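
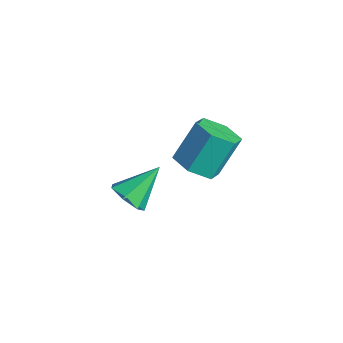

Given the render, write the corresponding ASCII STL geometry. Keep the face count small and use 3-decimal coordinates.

solid 
facet normal -0.003 -0.796 -0.605
outer loop
vertex 1.837 0.331 -0.283
vertex 1.446 0.775 -0.865
vertex 2.263 0.681 -0.746
endloop
endfacet
facet normal 0.744 -0.022 0.668
outer loop
vertex 1.837 0.331 -0.283
vertex 2.263 0.681 -0.746
vertex 1.454 2.185 0.205
endloop
endfacet
facet normal -0.003 -0.796 -0.605
outer loop
vertex 2.263 0.681 -0.746
vertex 1.446 0.775 -0.865
vertex 2.074 1.102 -1.299
endloop
endfacet
facet normal 0.890 0.453 0.041
outer loop
vertex 2.263 0.681 -0.746
vertex 2.074 1.102 -1.299
vertex 1.454 2.185 0.205
endloop
endfacet
facet normal -0.003 -0.796 -0.605
outer loop
vertex 2.074 1.102 -1.299
vertex 1.446 0.775 -0.865
vertex 1.413 1.277 -1.526
endloop
endfacet
facet normal 0.368 0.820 -0.439
outer loop
vertex 2.074 1.102 -1.299
vertex 1.413 1.277 -1.526
vertex 1.454 2.185 0.205
endloop
endfacet
facet normal -0.004 -0.796 -0.605
outer loop
vertex 1.413 1.277 -1.526
vertex 1.446 0.775 -0.865
vertex 0.777 1.074 -1.254
endloop
endfacet
facet normal -0.432 0.803 -0.411
outer loop
vertex 1.413 1.277 -1.526
vertex 0.777 1.074 -1.254
vertex 1.454 2.185 0.205
endloop
endfacet
facet normal -0.004 -0.796 -0.605
outer loop
vertex 0.777 1.074 -1.254
vertex 1.446 0.775 -0.865
vertex 0.645 0.646 -0.69
endloop
endfacet
facet normal -0.904 0.415 0.103
outer loop
vertex 0.777 1.074 -1.254
vertex 0.645 0.646 -0.69
vertex 1.454 2.185 0.205
endloop
endfacet
facet normal -0.004 -0.797 -0.604
outer loop
vertex 0.645 0.646 -0.69
vertex 1.446 0.775 -0.865
vertex 1.117 0.316 -0.258
endloop
endfacet
facet normal -0.694 -0.053 0.718
outer loop
vertex 0.645 0.646 -0.69
vertex 1.117 0.316 -0.258
vertex 1.454 2.185 0.205
endloop
endfacet
facet normal -0.004 -0.796 -0.605
outer loop
vertex 1.117 0.316 -0.258
vertex 1.446 0.775 -0.865
vertex 1.837 0.331 -0.283
endloop
endfacet
facet normal 0.039 -0.247 0.968
outer loop
vertex 1.117 0.316 -0.258
vertex 1.837 0.331 -0.283
vertex 1.454 2.185 0.205
endloop
endfacet
facet normal 0.055 -0.601 -0.798
outer loop
vertex 4.775 2.122 2.595
vertex 3.847 2.11 2.54
vertex 4.332 2.76 2.084
endloop
endfacet
facet normal 0.877 0.410 -0.249
outer loop
vertex 4.775 2.122 2.595
vertex 4.332 2.76 2.084
vertex 4.681 3.161 3.975
endloop
endfacet
facet normal 0.877 0.410 -0.249
outer loop
vertex 4.681 3.161 3.975
vertex 4.332 2.76 2.084
vertex 4.238 3.799 3.464
endloop
endfacet
facet normal -0.054 0.601 0.797
outer loop
vertex 4.681 3.161 3.975
vertex 4.238 3.799 3.464
vertex 3.753 3.15 3.92
endloop
endfacet
facet normal 0.054 -0.600 -0.798
outer loop
vertex 4.332 2.76 2.084
vertex 3.847 2.11 2.54
vertex 3.404 2.749 2.029
endloop
endfacet
facet normal 0.026 0.799 -0.600
outer loop
vertex 4.332 2.76 2.084
vertex 3.404 2.749 2.029
vertex 4.238 3.799 3.464
endloop
endfacet
facet normal 0.026 0.799 -0.600
outer loop
vertex 4.238 3.799 3.464
vertex 3.404 2.749 2.029
vertex 3.31 3.788 3.409
endloop
endfacet
facet normal -0.054 0.601 0.797
outer loop
vertex 4.238 3.799 3.464
vertex 3.31 3.788 3.409
vertex 3.753 3.15 3.92
endloop
endfacet
facet normal 0.054 -0.600 -0.798
outer loop
vertex 3.404 2.749 2.029
vertex 3.847 2.11 2.54
vertex 2.919 2.099 2.485
endloop
endfacet
facet normal -0.852 0.389 -0.351
outer loop
vertex 3.404 2.749 2.029
vertex 2.919 2.099 2.485
vertex 3.31 3.788 3.409
endloop
endfacet
facet normal -0.852 0.389 -0.351
outer loop
vertex 3.31 3.788 3.409
vertex 2.919 2.099 2.485
vertex 2.825 3.138 3.865
endloop
endfacet
facet normal -0.055 0.601 0.798
outer loop
vertex 3.31 3.788 3.409
vertex 2.825 3.138 3.865
vertex 3.753 3.15 3.92
endloop
endfacet
facet normal 0.054 -0.601 -0.797
outer loop
vertex 2.919 2.099 2.485
vertex 3.847 2.11 2.54
vertex 3.362 1.461 2.996
endloop
endfacet
facet normal -0.877 -0.410 0.249
outer loop
vertex 2.919 2.099 2.485
vertex 3.362 1.461 2.996
vertex 2.825 3.138 3.865
endloop
endfacet
facet normal -0.877 -0.410 0.249
outer loop
vertex 2.825 3.138 3.865
vertex 3.362 1.461 2.996
vertex 3.268 2.5 4.376
endloop
endfacet
facet normal -0.055 0.601 0.798
outer loop
vertex 2.825 3.138 3.865
vertex 3.268 2.5 4.376
vertex 3.753 3.15 3.92
endloop
endfacet
facet normal 0.054 -0.601 -0.797
outer loop
vertex 3.362 1.461 2.996
vertex 3.847 2.11 2.54
vertex 4.29 1.472 3.051
endloop
endfacet
facet normal -0.026 -0.799 0.600
outer loop
vertex 3.362 1.461 2.996
vertex 4.29 1.472 3.051
vertex 3.268 2.5 4.376
endloop
endfacet
facet normal -0.026 -0.799 0.600
outer loop
vertex 3.268 2.5 4.376
vertex 4.29 1.472 3.051
vertex 4.196 2.511 4.431
endloop
endfacet
facet normal -0.054 0.600 0.798
outer loop
vertex 3.268 2.5 4.376
vertex 4.196 2.511 4.431
vertex 3.753 3.15 3.92
endloop
endfacet
facet normal 0.055 -0.601 -0.798
outer loop
vertex 4.29 1.472 3.051
vertex 3.847 2.11 2.54
vertex 4.775 2.122 2.595
endloop
endfacet
facet normal 0.852 -0.389 0.351
outer loop
vertex 4.29 1.472 3.051
vertex 4.775 2.122 2.595
vertex 4.196 2.511 4.431
endloop
endfacet
facet normal 0.852 -0.389 0.351
outer loop
vertex 4.196 2.511 4.431
vertex 4.775 2.122 2.595
vertex 4.681 3.161 3.975
endloop
endfacet
facet normal -0.054 0.600 0.798
outer loop
vertex 4.196 2.511 4.431
vertex 4.681 3.161 3.975
vertex 3.753 3.15 3.92
endloop
endfacet

endsolid


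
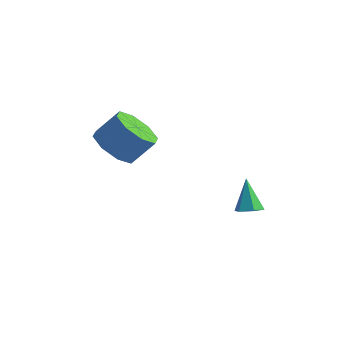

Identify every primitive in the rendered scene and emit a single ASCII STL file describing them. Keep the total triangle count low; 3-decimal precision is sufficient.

solid 
facet normal -0.463 -0.481 -0.744
outer loop
vertex -3.303 -2.297 2.104
vertex -3.805 -2.897 2.804
vertex -4.004 -1.979 2.335
endloop
endfacet
facet normal 0.156 0.782 -0.603
outer loop
vertex -3.303 -2.297 2.104
vertex -4.004 -1.979 2.335
vertex -2.673 -1.643 3.116
endloop
endfacet
facet normal 0.156 0.782 -0.603
outer loop
vertex -2.673 -1.643 3.116
vertex -4.004 -1.979 2.335
vertex -3.374 -1.325 3.347
endloop
endfacet
facet normal 0.463 0.481 0.744
outer loop
vertex -2.673 -1.643 3.116
vertex -3.374 -1.325 3.347
vertex -3.175 -2.243 3.816
endloop
endfacet
facet normal -0.464 -0.481 -0.744
outer loop
vertex -4.004 -1.979 2.335
vertex -3.805 -2.897 2.804
vertex -4.588 -2.199 2.841
endloop
endfacet
facet normal -0.507 0.833 -0.223
outer loop
vertex -4.004 -1.979 2.335
vertex -4.588 -2.199 2.841
vertex -3.374 -1.325 3.347
endloop
endfacet
facet normal -0.507 0.833 -0.223
outer loop
vertex -3.374 -1.325 3.347
vertex -4.588 -2.199 2.841
vertex -3.958 -1.545 3.853
endloop
endfacet
facet normal 0.464 0.481 0.744
outer loop
vertex -3.374 -1.325 3.347
vertex -3.958 -1.545 3.853
vertex -3.175 -2.243 3.816
endloop
endfacet
facet normal -0.464 -0.481 -0.744
outer loop
vertex -4.588 -2.199 2.841
vertex -3.805 -2.897 2.804
vertex -4.714 -2.827 3.325
endloop
endfacet
facet normal -0.872 0.396 0.287
outer loop
vertex -4.588 -2.199 2.841
vertex -4.714 -2.827 3.325
vertex -3.958 -1.545 3.853
endloop
endfacet
facet normal -0.872 0.396 0.287
outer loop
vertex -3.958 -1.545 3.853
vertex -4.714 -2.827 3.325
vertex -4.084 -2.174 4.337
endloop
endfacet
facet normal 0.463 0.480 0.745
outer loop
vertex -3.958 -1.545 3.853
vertex -4.084 -2.174 4.337
vertex -3.175 -2.243 3.816
endloop
endfacet
facet normal -0.464 -0.481 -0.744
outer loop
vertex -4.714 -2.827 3.325
vertex -3.805 -2.897 2.804
vertex -4.307 -3.497 3.504
endloop
endfacet
facet normal -0.727 -0.274 0.629
outer loop
vertex -4.714 -2.827 3.325
vertex -4.307 -3.497 3.504
vertex -4.084 -2.174 4.337
endloop
endfacet
facet normal -0.727 -0.274 0.630
outer loop
vertex -4.084 -2.174 4.337
vertex -4.307 -3.497 3.504
vertex -3.677 -2.843 4.516
endloop
endfacet
facet normal 0.463 0.481 0.744
outer loop
vertex -4.084 -2.174 4.337
vertex -3.677 -2.843 4.516
vertex -3.175 -2.243 3.816
endloop
endfacet
facet normal -0.463 -0.481 -0.744
outer loop
vertex -4.307 -3.497 3.504
vertex -3.805 -2.897 2.804
vertex -3.606 -3.815 3.273
endloop
endfacet
facet normal -0.156 -0.782 0.603
outer loop
vertex -4.307 -3.497 3.504
vertex -3.606 -3.815 3.273
vertex -3.677 -2.843 4.516
endloop
endfacet
facet normal -0.156 -0.782 0.603
outer loop
vertex -3.677 -2.843 4.516
vertex -3.606 -3.815 3.273
vertex -2.976 -3.161 4.285
endloop
endfacet
facet normal 0.463 0.481 0.744
outer loop
vertex -3.677 -2.843 4.516
vertex -2.976 -3.161 4.285
vertex -3.175 -2.243 3.816
endloop
endfacet
facet normal -0.464 -0.481 -0.744
outer loop
vertex -3.606 -3.815 3.273
vertex -3.805 -2.897 2.804
vertex -3.022 -3.595 2.767
endloop
endfacet
facet normal 0.507 -0.833 0.223
outer loop
vertex -3.606 -3.815 3.273
vertex -3.022 -3.595 2.767
vertex -2.976 -3.161 4.285
endloop
endfacet
facet normal 0.507 -0.833 0.223
outer loop
vertex -2.976 -3.161 4.285
vertex -3.022 -3.595 2.767
vertex -2.392 -2.941 3.779
endloop
endfacet
facet normal 0.464 0.481 0.744
outer loop
vertex -2.976 -3.161 4.285
vertex -2.392 -2.941 3.779
vertex -3.175 -2.243 3.816
endloop
endfacet
facet normal -0.463 -0.480 -0.745
outer loop
vertex -3.022 -3.595 2.767
vertex -3.805 -2.897 2.804
vertex -2.896 -2.966 2.283
endloop
endfacet
facet normal 0.872 -0.396 -0.287
outer loop
vertex -3.022 -3.595 2.767
vertex -2.896 -2.966 2.283
vertex -2.392 -2.941 3.779
endloop
endfacet
facet normal 0.872 -0.396 -0.287
outer loop
vertex -2.392 -2.941 3.779
vertex -2.896 -2.966 2.283
vertex -2.266 -2.313 3.295
endloop
endfacet
facet normal 0.464 0.481 0.744
outer loop
vertex -2.392 -2.941 3.779
vertex -2.266 -2.313 3.295
vertex -3.175 -2.243 3.816
endloop
endfacet
facet normal -0.463 -0.481 -0.744
outer loop
vertex -2.896 -2.966 2.283
vertex -3.805 -2.897 2.804
vertex -3.303 -2.297 2.104
endloop
endfacet
facet normal 0.727 0.274 -0.629
outer loop
vertex -2.896 -2.966 2.283
vertex -3.303 -2.297 2.104
vertex -2.266 -2.313 3.295
endloop
endfacet
facet normal 0.727 0.274 -0.630
outer loop
vertex -2.266 -2.313 3.295
vertex -3.303 -2.297 2.104
vertex -2.673 -1.643 3.116
endloop
endfacet
facet normal 0.464 0.481 0.744
outer loop
vertex -2.266 -2.313 3.295
vertex -2.673 -1.643 3.116
vertex -3.175 -2.243 3.816
endloop
endfacet
facet normal 0.353 -0.328 -0.876
outer loop
vertex 0.011 1.64 -1.495
vertex -0.516 1.377 -1.609
vertex -0.42 1.943 -1.782
endloop
endfacet
facet normal 0.455 0.861 0.225
outer loop
vertex 0.011 1.64 -1.495
vertex -0.42 1.943 -1.782
vertex -1.064 1.883 -0.251
endloop
endfacet
facet normal 0.353 -0.328 -0.876
outer loop
vertex -0.42 1.943 -1.782
vertex -0.516 1.377 -1.609
vertex -0.947 1.68 -1.896
endloop
endfacet
facet normal -0.418 0.898 -0.140
outer loop
vertex -0.42 1.943 -1.782
vertex -0.947 1.68 -1.896
vertex -1.064 1.883 -0.251
endloop
endfacet
facet normal 0.354 -0.326 -0.876
outer loop
vertex -0.947 1.68 -1.896
vertex -0.516 1.377 -1.609
vertex -1.043 1.114 -1.724
endloop
endfacet
facet normal -0.986 0.141 -0.088
outer loop
vertex -0.947 1.68 -1.896
vertex -1.043 1.114 -1.724
vertex -1.064 1.883 -0.251
endloop
endfacet
facet normal 0.354 -0.326 -0.877
outer loop
vertex -1.043 1.114 -1.724
vertex -0.516 1.377 -1.609
vertex -0.612 0.81 -1.437
endloop
endfacet
facet normal -0.681 -0.653 0.331
outer loop
vertex -1.043 1.114 -1.724
vertex -0.612 0.81 -1.437
vertex -1.064 1.883 -0.251
endloop
endfacet
facet normal 0.354 -0.326 -0.877
outer loop
vertex -0.612 0.81 -1.437
vertex -0.516 1.377 -1.609
vertex -0.085 1.073 -1.322
endloop
endfacet
facet normal 0.192 -0.690 0.698
outer loop
vertex -0.612 0.81 -1.437
vertex -0.085 1.073 -1.322
vertex -1.064 1.883 -0.251
endloop
endfacet
facet normal 0.353 -0.327 -0.877
outer loop
vertex -0.085 1.073 -1.322
vertex -0.516 1.377 -1.609
vertex 0.011 1.64 -1.495
endloop
endfacet
facet normal 0.761 0.068 0.645
outer loop
vertex -0.085 1.073 -1.322
vertex 0.011 1.64 -1.495
vertex -1.064 1.883 -0.251
endloop
endfacet

endsolid


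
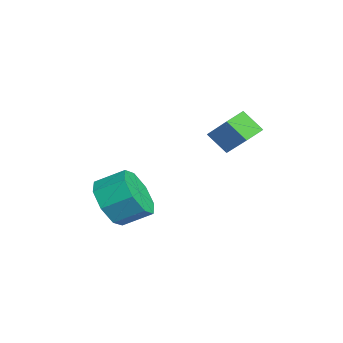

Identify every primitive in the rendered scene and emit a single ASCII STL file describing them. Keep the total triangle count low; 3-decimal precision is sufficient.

solid 
facet normal -0.153 -0.858 -0.490
outer loop
vertex -3.028 -0.962 -3.828
vertex -3.37 -1.397 -2.959
vertex -3.806 -0.877 -3.734
endloop
endfacet
facet normal -0.050 0.502 -0.864
outer loop
vertex -3.028 -0.962 -3.828
vertex -3.806 -0.877 -3.734
vertex -2.847 0.051 -3.25
endloop
endfacet
facet normal -0.049 0.501 -0.864
outer loop
vertex -2.847 0.051 -3.25
vertex -3.806 -0.877 -3.734
vertex -3.625 0.136 -3.157
endloop
endfacet
facet normal 0.152 0.859 0.489
outer loop
vertex -2.847 0.051 -3.25
vertex -3.625 0.136 -3.157
vertex -3.19 -0.383 -2.381
endloop
endfacet
facet normal -0.154 -0.858 -0.490
outer loop
vertex -3.806 -0.877 -3.734
vertex -3.37 -1.397 -2.959
vertex -4.329 -1.096 -3.186
endloop
endfacet
facet normal -0.733 0.431 -0.527
outer loop
vertex -3.806 -0.877 -3.734
vertex -4.329 -1.096 -3.186
vertex -3.625 0.136 -3.157
endloop
endfacet
facet normal -0.733 0.431 -0.527
outer loop
vertex -3.625 0.136 -3.157
vertex -4.329 -1.096 -3.186
vertex -4.148 -0.083 -2.609
endloop
endfacet
facet normal 0.153 0.859 0.489
outer loop
vertex -3.625 0.136 -3.157
vertex -4.148 -0.083 -2.609
vertex -3.19 -0.383 -2.381
endloop
endfacet
facet normal -0.154 -0.859 -0.489
outer loop
vertex -4.329 -1.096 -3.186
vertex -3.37 -1.397 -2.959
vertex -4.29 -1.491 -2.505
endloop
endfacet
facet normal -0.987 0.108 0.119
outer loop
vertex -4.329 -1.096 -3.186
vertex -4.29 -1.491 -2.505
vertex -4.148 -0.083 -2.609
endloop
endfacet
facet normal -0.987 0.108 0.118
outer loop
vertex -4.148 -0.083 -2.609
vertex -4.29 -1.491 -2.505
vertex -4.11 -0.478 -1.928
endloop
endfacet
facet normal 0.152 0.859 0.490
outer loop
vertex -4.148 -0.083 -2.609
vertex -4.11 -0.478 -1.928
vertex -3.19 -0.383 -2.381
endloop
endfacet
facet normal -0.154 -0.858 -0.489
outer loop
vertex -4.29 -1.491 -2.505
vertex -3.37 -1.397 -2.959
vertex -3.713 -1.831 -2.09
endloop
endfacet
facet normal -0.663 -0.278 0.695
outer loop
vertex -4.29 -1.491 -2.505
vertex -3.713 -1.831 -2.09
vertex -4.11 -0.478 -1.928
endloop
endfacet
facet normal -0.663 -0.278 0.695
outer loop
vertex -4.11 -0.478 -1.928
vertex -3.713 -1.831 -2.09
vertex -3.532 -0.818 -1.512
endloop
endfacet
facet normal 0.152 0.858 0.490
outer loop
vertex -4.11 -0.478 -1.928
vertex -3.532 -0.818 -1.512
vertex -3.19 -0.383 -2.381
endloop
endfacet
facet normal -0.152 -0.859 -0.489
outer loop
vertex -3.713 -1.831 -2.09
vertex -3.37 -1.397 -2.959
vertex -2.935 -1.916 -2.183
endloop
endfacet
facet normal 0.048 -0.502 0.864
outer loop
vertex -3.713 -1.831 -2.09
vertex -2.935 -1.916 -2.183
vertex -3.532 -0.818 -1.512
endloop
endfacet
facet normal 0.050 -0.501 0.864
outer loop
vertex -3.532 -0.818 -1.512
vertex -2.935 -1.916 -2.183
vertex -2.754 -0.903 -1.606
endloop
endfacet
facet normal 0.153 0.858 0.490
outer loop
vertex -3.532 -0.818 -1.512
vertex -2.754 -0.903 -1.606
vertex -3.19 -0.383 -2.381
endloop
endfacet
facet normal -0.153 -0.859 -0.489
outer loop
vertex -2.935 -1.916 -2.183
vertex -3.37 -1.397 -2.959
vertex -2.412 -1.697 -2.731
endloop
endfacet
facet normal 0.733 -0.431 0.527
outer loop
vertex -2.935 -1.916 -2.183
vertex -2.412 -1.697 -2.731
vertex -2.754 -0.903 -1.606
endloop
endfacet
facet normal 0.733 -0.431 0.527
outer loop
vertex -2.754 -0.903 -1.606
vertex -2.412 -1.697 -2.731
vertex -2.231 -0.684 -2.154
endloop
endfacet
facet normal 0.154 0.858 0.490
outer loop
vertex -2.754 -0.903 -1.606
vertex -2.231 -0.684 -2.154
vertex -3.19 -0.383 -2.381
endloop
endfacet
facet normal -0.152 -0.859 -0.490
outer loop
vertex -2.412 -1.697 -2.731
vertex -3.37 -1.397 -2.959
vertex -2.45 -1.302 -3.412
endloop
endfacet
facet normal 0.987 -0.109 -0.118
outer loop
vertex -2.412 -1.697 -2.731
vertex -2.45 -1.302 -3.412
vertex -2.231 -0.684 -2.154
endloop
endfacet
facet normal 0.987 -0.108 -0.119
outer loop
vertex -2.231 -0.684 -2.154
vertex -2.45 -1.302 -3.412
vertex -2.27 -0.289 -2.835
endloop
endfacet
facet normal 0.154 0.859 0.489
outer loop
vertex -2.231 -0.684 -2.154
vertex -2.27 -0.289 -2.835
vertex -3.19 -0.383 -2.381
endloop
endfacet
facet normal -0.152 -0.858 -0.490
outer loop
vertex -2.45 -1.302 -3.412
vertex -3.37 -1.397 -2.959
vertex -3.028 -0.962 -3.828
endloop
endfacet
facet normal 0.663 0.278 -0.695
outer loop
vertex -2.45 -1.302 -3.412
vertex -3.028 -0.962 -3.828
vertex -2.27 -0.289 -2.835
endloop
endfacet
facet normal 0.663 0.278 -0.695
outer loop
vertex -2.27 -0.289 -2.835
vertex -3.028 -0.962 -3.828
vertex -2.847 0.051 -3.25
endloop
endfacet
facet normal 0.154 0.858 0.489
outer loop
vertex -2.27 -0.289 -2.835
vertex -2.847 0.051 -3.25
vertex -3.19 -0.383 -2.381
endloop
endfacet
facet normal -0.374 -0.598 0.709
outer loop
vertex -2.259 2.348 1.065
vertex -2.76 2.95 1.309
vertex -3.333 1.852 0.08
endloop
endfacet
facet normal 0.611 -0.734 -0.297
outer loop
vertex -2.96 2.45 -0.629
vertex -2.259 2.348 1.065
vertex -3.333 1.852 0.08
endloop
endfacet
facet normal -0.373 -0.599 0.709
outer loop
vertex -3.333 1.852 0.08
vertex -2.76 2.95 1.309
vertex -3.835 2.453 0.324
endloop
endfacet
facet normal -0.698 -0.323 -0.640
outer loop
vertex -3.835 2.453 0.324
vertex -2.96 2.45 -0.629
vertex -3.333 1.852 0.08
endloop
endfacet
facet normal 0.698 0.322 0.639
outer loop
vertex -2.259 2.348 1.065
vertex -2.387 3.548 0.6
vertex -2.76 2.95 1.309
endloop
endfacet
facet normal 0.611 -0.733 -0.297
outer loop
vertex -1.885 2.947 0.356
vertex -2.259 2.348 1.065
vertex -2.96 2.45 -0.629
endloop
endfacet
facet normal 0.697 0.322 0.640
outer loop
vertex -1.885 2.947 0.356
vertex -2.387 3.548 0.6
vertex -2.259 2.348 1.065
endloop
endfacet
facet normal -0.611 0.734 0.297
outer loop
vertex -2.76 2.95 1.309
vertex -2.387 3.548 0.6
vertex -3.835 2.453 0.324
endloop
endfacet
facet normal -0.698 -0.322 -0.640
outer loop
vertex -3.461 3.052 -0.385
vertex -2.96 2.45 -0.629
vertex -3.835 2.453 0.324
endloop
endfacet
facet normal -0.611 0.733 0.297
outer loop
vertex -3.835 2.453 0.324
vertex -2.387 3.548 0.6
vertex -3.461 3.052 -0.385
endloop
endfacet
facet normal 0.373 0.598 -0.709
outer loop
vertex -3.461 3.052 -0.385
vertex -1.885 2.947 0.356
vertex -2.96 2.45 -0.629
endloop
endfacet
facet normal 0.373 0.599 -0.708
outer loop
vertex -2.387 3.548 0.6
vertex -1.885 2.947 0.356
vertex -3.461 3.052 -0.385
endloop
endfacet

endsolid


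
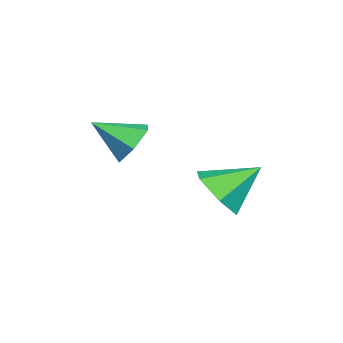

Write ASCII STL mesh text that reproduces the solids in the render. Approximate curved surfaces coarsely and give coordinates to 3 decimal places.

solid 
facet normal -0.087 0.825 -0.558
outer loop
vertex -0.183 -1.507 -2.01
vertex -0.991 -1.664 -2.116
vertex -0.739 -1.203 -1.473
endloop
endfacet
facet normal 0.697 0.010 0.717
outer loop
vertex -0.183 -1.507 -2.01
vertex -0.739 -1.203 -1.473
vertex -0.869 -2.836 -1.324
endloop
endfacet
facet normal -0.087 0.825 -0.558
outer loop
vertex -0.739 -1.203 -1.473
vertex -0.991 -1.664 -2.116
vertex -1.547 -1.36 -1.579
endloop
endfacet
facet normal -0.149 0.102 0.984
outer loop
vertex -0.739 -1.203 -1.473
vertex -1.547 -1.36 -1.579
vertex -0.869 -2.836 -1.324
endloop
endfacet
facet normal -0.086 0.826 -0.557
outer loop
vertex -1.547 -1.36 -1.579
vertex -0.991 -1.664 -2.116
vertex -1.8 -1.82 -2.222
endloop
endfacet
facet normal -0.807 -0.281 0.519
outer loop
vertex -1.547 -1.36 -1.579
vertex -1.8 -1.82 -2.222
vertex -0.869 -2.836 -1.324
endloop
endfacet
facet normal -0.086 0.826 -0.558
outer loop
vertex -1.8 -1.82 -2.222
vertex -0.991 -1.664 -2.116
vertex -1.244 -2.124 -2.758
endloop
endfacet
facet normal -0.619 -0.756 -0.213
outer loop
vertex -1.8 -1.82 -2.222
vertex -1.244 -2.124 -2.758
vertex -0.869 -2.836 -1.324
endloop
endfacet
facet normal -0.086 0.826 -0.558
outer loop
vertex -1.244 -2.124 -2.758
vertex -0.991 -1.664 -2.116
vertex -0.436 -1.968 -2.652
endloop
endfacet
facet normal 0.227 -0.847 -0.480
outer loop
vertex -1.244 -2.124 -2.758
vertex -0.436 -1.968 -2.652
vertex -0.869 -2.836 -1.324
endloop
endfacet
facet normal -0.087 0.825 -0.558
outer loop
vertex -0.436 -1.968 -2.652
vertex -0.991 -1.664 -2.116
vertex -0.183 -1.507 -2.01
endloop
endfacet
facet normal 0.885 -0.465 -0.015
outer loop
vertex -0.436 -1.968 -2.652
vertex -0.183 -1.507 -2.01
vertex -0.869 -2.836 -1.324
endloop
endfacet
facet normal 0.239 -0.766 -0.596
outer loop
vertex -0.722 1.294 -4.601
vertex -1.171 0.669 -3.978
vertex -1.683 1.084 -4.717
endloop
endfacet
facet normal -0.147 0.900 -0.411
outer loop
vertex -0.722 1.294 -4.601
vertex -1.683 1.084 -4.717
vertex -1.549 1.871 -3.042
endloop
endfacet
facet normal 0.241 -0.766 -0.597
outer loop
vertex -1.683 1.084 -4.717
vertex -1.171 0.669 -3.978
vertex -2.132 0.458 -4.095
endloop
endfacet
facet normal -0.869 0.472 -0.152
outer loop
vertex -1.683 1.084 -4.717
vertex -2.132 0.458 -4.095
vertex -1.549 1.871 -3.042
endloop
endfacet
facet normal 0.241 -0.766 -0.596
outer loop
vertex -2.132 0.458 -4.095
vertex -1.171 0.669 -3.978
vertex -1.621 0.043 -3.356
endloop
endfacet
facet normal -0.837 -0.061 0.544
outer loop
vertex -2.132 0.458 -4.095
vertex -1.621 0.043 -3.356
vertex -1.549 1.871 -3.042
endloop
endfacet
facet normal 0.241 -0.766 -0.596
outer loop
vertex -1.621 0.043 -3.356
vertex -1.171 0.669 -3.978
vertex -0.66 0.254 -3.239
endloop
endfacet
facet normal -0.083 -0.166 0.983
outer loop
vertex -1.621 0.043 -3.356
vertex -0.66 0.254 -3.239
vertex -1.549 1.871 -3.042
endloop
endfacet
facet normal 0.240 -0.766 -0.596
outer loop
vertex -0.66 0.254 -3.239
vertex -1.171 0.669 -3.978
vertex -0.211 0.879 -3.861
endloop
endfacet
facet normal 0.638 0.262 0.724
outer loop
vertex -0.66 0.254 -3.239
vertex -0.211 0.879 -3.861
vertex -1.549 1.871 -3.042
endloop
endfacet
facet normal 0.240 -0.766 -0.596
outer loop
vertex -0.211 0.879 -3.861
vertex -1.171 0.669 -3.978
vertex -0.722 1.294 -4.601
endloop
endfacet
facet normal 0.606 0.795 0.027
outer loop
vertex -0.211 0.879 -3.861
vertex -0.722 1.294 -4.601
vertex -1.549 1.871 -3.042
endloop
endfacet

endsolid


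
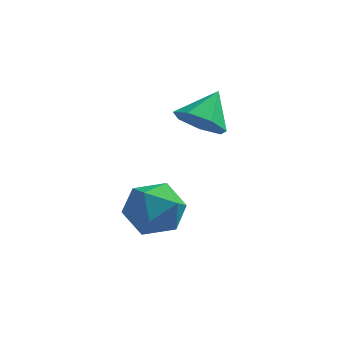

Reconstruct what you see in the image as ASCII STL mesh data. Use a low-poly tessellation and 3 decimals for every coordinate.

solid 
facet normal -0.643 0.762 -0.083
outer loop
vertex 1.03 -2.357 -2.937
vertex 0.408 -2.924 -3.323
vertex 0.424 -2.81 -2.404
endloop
endfacet
facet normal -0.212 0.850 0.481
outer loop
vertex 1.03 -2.357 -2.937
vertex 0.424 -2.81 -2.404
vertex 1.308 -2.738 -2.141
endloop
endfacet
facet normal 0.461 0.852 0.247
outer loop
vertex 1.03 -2.357 -2.937
vertex 1.308 -2.738 -2.141
vertex 1.839 -2.806 -2.896
endloop
endfacet
facet normal 0.448 0.765 -0.462
outer loop
vertex 1.03 -2.357 -2.937
vertex 1.839 -2.806 -2.896
vertex 1.282 -2.921 -3.626
endloop
endfacet
facet normal -0.233 0.709 -0.666
outer loop
vertex 1.03 -2.357 -2.937
vertex 1.282 -2.921 -3.626
vertex 0.408 -2.924 -3.323
endloop
endfacet
facet normal -0.295 0.287 0.911
outer loop
vertex 1.308 -2.738 -2.141
vertex 0.424 -2.81 -2.404
vertex 0.858 -3.539 -2.034
endloop
endfacet
facet normal -0.990 0.145 -0.001
outer loop
vertex 0.424 -2.81 -2.404
vertex 0.408 -2.924 -3.323
vertex 0.301 -3.654 -2.764
endloop
endfacet
facet normal -0.327 0.058 -0.943
outer loop
vertex 0.408 -2.924 -3.323
vertex 1.282 -2.921 -3.626
vertex 0.832 -3.722 -3.519
endloop
endfacet
facet normal 0.775 0.149 -0.615
outer loop
vertex 1.282 -2.921 -3.626
vertex 1.839 -2.806 -2.896
vertex 1.716 -3.65 -3.256
endloop
endfacet
facet normal 0.795 0.291 0.533
outer loop
vertex 1.839 -2.806 -2.896
vertex 1.308 -2.738 -2.141
vertex 1.732 -3.536 -2.337
endloop
endfacet
facet normal -0.448 -0.765 0.462
outer loop
vertex 1.11 -4.103 -2.723
vertex 0.858 -3.539 -2.034
vertex 0.301 -3.654 -2.764
endloop
endfacet
facet normal -0.461 -0.852 -0.247
outer loop
vertex 1.11 -4.103 -2.723
vertex 0.301 -3.654 -2.764
vertex 0.832 -3.722 -3.519
endloop
endfacet
facet normal 0.212 -0.850 -0.481
outer loop
vertex 1.11 -4.103 -2.723
vertex 0.832 -3.722 -3.519
vertex 1.716 -3.65 -3.256
endloop
endfacet
facet normal 0.643 -0.762 0.083
outer loop
vertex 1.11 -4.103 -2.723
vertex 1.716 -3.65 -3.256
vertex 1.732 -3.536 -2.337
endloop
endfacet
facet normal 0.233 -0.709 0.666
outer loop
vertex 1.11 -4.103 -2.723
vertex 1.732 -3.536 -2.337
vertex 0.858 -3.539 -2.034
endloop
endfacet
facet normal -0.775 -0.149 0.615
outer loop
vertex 0.301 -3.654 -2.764
vertex 0.858 -3.539 -2.034
vertex 0.424 -2.81 -2.404
endloop
endfacet
facet normal -0.795 -0.291 -0.533
outer loop
vertex 0.832 -3.722 -3.519
vertex 0.301 -3.654 -2.764
vertex 0.408 -2.924 -3.323
endloop
endfacet
facet normal 0.295 -0.287 -0.911
outer loop
vertex 1.716 -3.65 -3.256
vertex 0.832 -3.722 -3.519
vertex 1.282 -2.921 -3.626
endloop
endfacet
facet normal 0.990 -0.145 0.001
outer loop
vertex 1.732 -3.536 -2.337
vertex 1.716 -3.65 -3.256
vertex 1.839 -2.806 -2.896
endloop
endfacet
facet normal 0.327 -0.058 0.943
outer loop
vertex 0.858 -3.539 -2.034
vertex 1.732 -3.536 -2.337
vertex 1.308 -2.738 -2.141
endloop
endfacet
facet normal -0.302 -0.716 -0.629
outer loop
vertex 2.814 -2.506 -0.15
vertex 2.084 -2.279 -0.058
vertex 2.599 -2.039 -0.578
endloop
endfacet
facet normal 0.926 0.373 -0.058
outer loop
vertex 2.814 -2.506 -0.15
vertex 2.599 -2.039 -0.578
vertex 2.436 -1.441 0.678
endloop
endfacet
facet normal -0.302 -0.716 -0.629
outer loop
vertex 2.599 -2.039 -0.578
vertex 2.084 -2.279 -0.058
vertex 1.997 -1.754 -0.614
endloop
endfacet
facet normal 0.418 0.840 -0.346
outer loop
vertex 2.599 -2.039 -0.578
vertex 1.997 -1.754 -0.614
vertex 2.436 -1.441 0.678
endloop
endfacet
facet normal -0.302 -0.716 -0.629
outer loop
vertex 1.997 -1.754 -0.614
vertex 2.084 -2.279 -0.058
vertex 1.459 -1.863 -0.232
endloop
endfacet
facet normal -0.286 0.949 -0.133
outer loop
vertex 1.997 -1.754 -0.614
vertex 1.459 -1.863 -0.232
vertex 2.436 -1.441 0.678
endloop
endfacet
facet normal -0.301 -0.716 -0.630
outer loop
vertex 1.459 -1.863 -0.232
vertex 2.084 -2.279 -0.058
vertex 1.392 -2.286 0.281
endloop
endfacet
facet normal -0.662 0.619 0.424
outer loop
vertex 1.459 -1.863 -0.232
vertex 1.392 -2.286 0.281
vertex 2.436 -1.441 0.678
endloop
endfacet
facet normal -0.302 -0.715 -0.630
outer loop
vertex 1.392 -2.286 0.281
vertex 2.084 -2.279 -0.058
vertex 1.846 -2.704 0.538
endloop
endfacet
facet normal -0.421 0.097 0.902
outer loop
vertex 1.392 -2.286 0.281
vertex 1.846 -2.704 0.538
vertex 2.436 -1.441 0.678
endloop
endfacet
facet normal -0.300 -0.716 -0.630
outer loop
vertex 1.846 -2.704 0.538
vertex 2.084 -2.279 -0.058
vertex 2.479 -2.801 0.347
endloop
endfacet
facet normal 0.250 -0.221 0.942
outer loop
vertex 1.846 -2.704 0.538
vertex 2.479 -2.801 0.347
vertex 2.436 -1.441 0.678
endloop
endfacet
facet normal -0.302 -0.716 -0.629
outer loop
vertex 2.479 -2.801 0.347
vertex 2.084 -2.279 -0.058
vertex 2.814 -2.506 -0.15
endloop
endfacet
facet normal 0.851 -0.099 0.515
outer loop
vertex 2.479 -2.801 0.347
vertex 2.814 -2.506 -0.15
vertex 2.436 -1.441 0.678
endloop
endfacet

endsolid


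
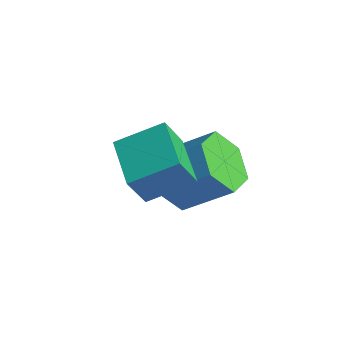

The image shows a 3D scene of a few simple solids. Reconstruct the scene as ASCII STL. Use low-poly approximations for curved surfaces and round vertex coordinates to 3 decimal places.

solid 
facet normal -0.894 0.409 0.184
outer loop
vertex 2.445 -2.949 2.016
vertex 2.933 -2.089 2.475
vertex 2.47 -2.536 1.217
endloop
endfacet
facet normal -0.447 -0.789 -0.422
outer loop
vertex 3.507 -3.011 1.005
vertex 2.445 -2.949 2.016
vertex 2.47 -2.536 1.217
endloop
endfacet
facet normal -0.894 0.409 0.184
outer loop
vertex 2.47 -2.536 1.217
vertex 2.933 -2.089 2.475
vertex 2.958 -1.676 1.676
endloop
endfacet
facet normal 0.028 0.458 -0.888
outer loop
vertex 2.958 -1.676 1.676
vertex 3.507 -3.011 1.005
vertex 2.47 -2.536 1.217
endloop
endfacet
facet normal -0.028 -0.458 0.888
outer loop
vertex 2.445 -2.949 2.016
vertex 3.97 -2.564 2.263
vertex 2.933 -2.089 2.475
endloop
endfacet
facet normal -0.447 -0.789 -0.422
outer loop
vertex 3.482 -3.424 1.804
vertex 2.445 -2.949 2.016
vertex 3.507 -3.011 1.005
endloop
endfacet
facet normal -0.028 -0.458 0.888
outer loop
vertex 3.482 -3.424 1.804
vertex 3.97 -2.564 2.263
vertex 2.445 -2.949 2.016
endloop
endfacet
facet normal 0.447 0.789 0.422
outer loop
vertex 2.933 -2.089 2.475
vertex 3.97 -2.564 2.263
vertex 2.958 -1.676 1.676
endloop
endfacet
facet normal 0.028 0.458 -0.888
outer loop
vertex 3.995 -2.151 1.464
vertex 3.507 -3.011 1.005
vertex 2.958 -1.676 1.676
endloop
endfacet
facet normal 0.447 0.789 0.422
outer loop
vertex 2.958 -1.676 1.676
vertex 3.97 -2.564 2.263
vertex 3.995 -2.151 1.464
endloop
endfacet
facet normal 0.894 -0.409 -0.184
outer loop
vertex 3.995 -2.151 1.464
vertex 3.482 -3.424 1.804
vertex 3.507 -3.011 1.005
endloop
endfacet
facet normal 0.894 -0.409 -0.184
outer loop
vertex 3.97 -2.564 2.263
vertex 3.482 -3.424 1.804
vertex 3.995 -2.151 1.464
endloop
endfacet
facet normal -0.610 -0.502 -0.613
outer loop
vertex 2.703 -1.091 -0.663
vertex 2.433 -1.477 -0.078
vertex 2.109 -0.832 -0.284
endloop
endfacet
facet normal -0.042 0.793 -0.608
outer loop
vertex 2.703 -1.091 -0.663
vertex 2.109 -0.832 -0.284
vertex 3.496 -0.438 0.134
endloop
endfacet
facet normal -0.042 0.793 -0.608
outer loop
vertex 3.496 -0.438 0.134
vertex 2.109 -0.832 -0.284
vertex 2.902 -0.179 0.513
endloop
endfacet
facet normal 0.610 0.503 0.612
outer loop
vertex 3.496 -0.438 0.134
vertex 2.902 -0.179 0.513
vertex 3.227 -0.823 0.718
endloop
endfacet
facet normal -0.610 -0.502 -0.613
outer loop
vertex 2.109 -0.832 -0.284
vertex 2.433 -1.477 -0.078
vertex 1.84 -1.218 0.3
endloop
endfacet
facet normal -0.707 0.695 0.134
outer loop
vertex 2.109 -0.832 -0.284
vertex 1.84 -1.218 0.3
vertex 2.902 -0.179 0.513
endloop
endfacet
facet normal -0.707 0.695 0.134
outer loop
vertex 2.902 -0.179 0.513
vertex 1.84 -1.218 0.3
vertex 2.633 -0.565 1.097
endloop
endfacet
facet normal 0.609 0.503 0.613
outer loop
vertex 2.902 -0.179 0.513
vertex 2.633 -0.565 1.097
vertex 3.227 -0.823 0.718
endloop
endfacet
facet normal -0.610 -0.503 -0.612
outer loop
vertex 1.84 -1.218 0.3
vertex 2.433 -1.477 -0.078
vertex 2.164 -1.862 0.506
endloop
endfacet
facet normal -0.665 -0.097 0.741
outer loop
vertex 1.84 -1.218 0.3
vertex 2.164 -1.862 0.506
vertex 2.633 -0.565 1.097
endloop
endfacet
facet normal -0.665 -0.097 0.741
outer loop
vertex 2.633 -0.565 1.097
vertex 2.164 -1.862 0.506
vertex 2.957 -1.209 1.303
endloop
endfacet
facet normal 0.609 0.503 0.613
outer loop
vertex 2.633 -0.565 1.097
vertex 2.957 -1.209 1.303
vertex 3.227 -0.823 0.718
endloop
endfacet
facet normal -0.610 -0.503 -0.612
outer loop
vertex 2.164 -1.862 0.506
vertex 2.433 -1.477 -0.078
vertex 2.758 -2.121 0.127
endloop
endfacet
facet normal 0.042 -0.793 0.608
outer loop
vertex 2.164 -1.862 0.506
vertex 2.758 -2.121 0.127
vertex 2.957 -1.209 1.303
endloop
endfacet
facet normal 0.042 -0.793 0.608
outer loop
vertex 2.957 -1.209 1.303
vertex 2.758 -2.121 0.127
vertex 3.551 -1.468 0.924
endloop
endfacet
facet normal 0.610 0.502 0.613
outer loop
vertex 2.957 -1.209 1.303
vertex 3.551 -1.468 0.924
vertex 3.227 -0.823 0.718
endloop
endfacet
facet normal -0.609 -0.503 -0.613
outer loop
vertex 2.758 -2.121 0.127
vertex 2.433 -1.477 -0.078
vertex 3.027 -1.735 -0.457
endloop
endfacet
facet normal 0.707 -0.695 -0.134
outer loop
vertex 2.758 -2.121 0.127
vertex 3.027 -1.735 -0.457
vertex 3.551 -1.468 0.924
endloop
endfacet
facet normal 0.707 -0.695 -0.134
outer loop
vertex 3.551 -1.468 0.924
vertex 3.027 -1.735 -0.457
vertex 3.82 -1.082 0.34
endloop
endfacet
facet normal 0.610 0.502 0.613
outer loop
vertex 3.551 -1.468 0.924
vertex 3.82 -1.082 0.34
vertex 3.227 -0.823 0.718
endloop
endfacet
facet normal -0.609 -0.503 -0.613
outer loop
vertex 3.027 -1.735 -0.457
vertex 2.433 -1.477 -0.078
vertex 2.703 -1.091 -0.663
endloop
endfacet
facet normal 0.665 0.097 -0.741
outer loop
vertex 3.027 -1.735 -0.457
vertex 2.703 -1.091 -0.663
vertex 3.82 -1.082 0.34
endloop
endfacet
facet normal 0.665 0.097 -0.741
outer loop
vertex 3.82 -1.082 0.34
vertex 2.703 -1.091 -0.663
vertex 3.496 -0.438 0.134
endloop
endfacet
facet normal 0.610 0.503 0.612
outer loop
vertex 3.82 -1.082 0.34
vertex 3.496 -0.438 0.134
vertex 3.227 -0.823 0.718
endloop
endfacet

endsolid


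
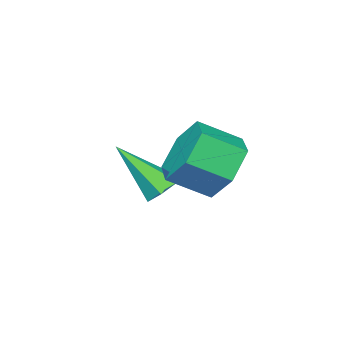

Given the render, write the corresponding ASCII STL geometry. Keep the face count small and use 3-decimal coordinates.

solid 
facet normal -0.290 0.634 -0.717
outer loop
vertex -2.683 -2.165 -2.927
vertex -3.2 -2.526 -3.037
vertex -3.226 -2.053 -2.608
endloop
endfacet
facet normal 0.503 0.557 0.661
outer loop
vertex -2.683 -2.165 -2.927
vertex -3.226 -2.053 -2.608
vertex -2.62 -3.794 -1.603
endloop
endfacet
facet normal -0.290 0.634 -0.717
outer loop
vertex -3.226 -2.053 -2.608
vertex -3.2 -2.526 -3.037
vertex -3.743 -2.414 -2.718
endloop
endfacet
facet normal -0.417 0.341 0.842
outer loop
vertex -3.226 -2.053 -2.608
vertex -3.743 -2.414 -2.718
vertex -2.62 -3.794 -1.603
endloop
endfacet
facet normal -0.290 0.634 -0.717
outer loop
vertex -3.743 -2.414 -2.718
vertex -3.2 -2.526 -3.037
vertex -3.717 -2.888 -3.148
endloop
endfacet
facet normal -0.844 -0.385 0.373
outer loop
vertex -3.743 -2.414 -2.718
vertex -3.717 -2.888 -3.148
vertex -2.62 -3.794 -1.603
endloop
endfacet
facet normal -0.290 0.634 -0.717
outer loop
vertex -3.717 -2.888 -3.148
vertex -3.2 -2.526 -3.037
vertex -3.173 -3.0 -3.467
endloop
endfacet
facet normal -0.348 -0.895 -0.278
outer loop
vertex -3.717 -2.888 -3.148
vertex -3.173 -3.0 -3.467
vertex -2.62 -3.794 -1.603
endloop
endfacet
facet normal -0.289 0.634 -0.717
outer loop
vertex -3.173 -3.0 -3.467
vertex -3.2 -2.526 -3.037
vertex -2.657 -2.639 -3.356
endloop
endfacet
facet normal 0.573 -0.678 -0.459
outer loop
vertex -3.173 -3.0 -3.467
vertex -2.657 -2.639 -3.356
vertex -2.62 -3.794 -1.603
endloop
endfacet
facet normal -0.290 0.633 -0.717
outer loop
vertex -2.657 -2.639 -3.356
vertex -3.2 -2.526 -3.037
vertex -2.683 -2.165 -2.927
endloop
endfacet
facet normal 0.999 0.046 0.009
outer loop
vertex -2.657 -2.639 -3.356
vertex -2.683 -2.165 -2.927
vertex -2.62 -3.794 -1.603
endloop
endfacet
facet normal -0.648 0.575 -0.500
outer loop
vertex -2.382 0.606 -1.492
vertex -3.094 -0.206 -1.503
vertex -3.095 0.502 -0.687
endloop
endfacet
facet normal 0.380 0.813 0.442
outer loop
vertex -2.382 0.606 -1.492
vertex -3.095 0.502 -0.687
vertex -1.494 -0.182 -0.807
endloop
endfacet
facet normal 0.380 0.813 0.441
outer loop
vertex -1.494 -0.182 -0.807
vertex -3.095 0.502 -0.687
vertex -2.207 -0.285 -0.002
endloop
endfacet
facet normal 0.648 -0.574 0.500
outer loop
vertex -1.494 -0.182 -0.807
vertex -2.207 -0.285 -0.002
vertex -2.206 -0.994 -0.817
endloop
endfacet
facet normal -0.648 0.575 -0.500
outer loop
vertex -3.095 0.502 -0.687
vertex -3.094 -0.206 -1.503
vertex -3.807 -0.31 -0.698
endloop
endfacet
facet normal -0.382 0.323 0.866
outer loop
vertex -3.095 0.502 -0.687
vertex -3.807 -0.31 -0.698
vertex -2.207 -0.285 -0.002
endloop
endfacet
facet normal -0.382 0.323 0.866
outer loop
vertex -2.207 -0.285 -0.002
vertex -3.807 -0.31 -0.698
vertex -2.919 -1.097 -0.013
endloop
endfacet
facet normal 0.648 -0.575 0.501
outer loop
vertex -2.207 -0.285 -0.002
vertex -2.919 -1.097 -0.013
vertex -2.206 -0.994 -0.817
endloop
endfacet
facet normal -0.648 0.574 -0.500
outer loop
vertex -3.807 -0.31 -0.698
vertex -3.094 -0.206 -1.503
vertex -3.806 -1.018 -1.513
endloop
endfacet
facet normal -0.762 -0.490 0.425
outer loop
vertex -3.807 -0.31 -0.698
vertex -3.806 -1.018 -1.513
vertex -2.919 -1.097 -0.013
endloop
endfacet
facet normal -0.762 -0.489 0.425
outer loop
vertex -2.919 -1.097 -0.013
vertex -3.806 -1.018 -1.513
vertex -2.918 -1.806 -0.828
endloop
endfacet
facet normal 0.648 -0.575 0.501
outer loop
vertex -2.919 -1.097 -0.013
vertex -2.918 -1.806 -0.828
vertex -2.206 -0.994 -0.817
endloop
endfacet
facet normal -0.648 0.574 -0.500
outer loop
vertex -3.806 -1.018 -1.513
vertex -3.094 -0.206 -1.503
vertex -3.093 -0.915 -2.318
endloop
endfacet
facet normal -0.381 -0.813 -0.441
outer loop
vertex -3.806 -1.018 -1.513
vertex -3.093 -0.915 -2.318
vertex -2.918 -1.806 -0.828
endloop
endfacet
facet normal -0.380 -0.813 -0.441
outer loop
vertex -2.918 -1.806 -0.828
vertex -3.093 -0.915 -2.318
vertex -2.205 -1.702 -1.633
endloop
endfacet
facet normal 0.648 -0.575 0.500
outer loop
vertex -2.918 -1.806 -0.828
vertex -2.205 -1.702 -1.633
vertex -2.206 -0.994 -0.817
endloop
endfacet
facet normal -0.648 0.575 -0.501
outer loop
vertex -3.093 -0.915 -2.318
vertex -3.094 -0.206 -1.503
vertex -2.381 -0.103 -2.307
endloop
endfacet
facet normal 0.382 -0.323 -0.866
outer loop
vertex -3.093 -0.915 -2.318
vertex -2.381 -0.103 -2.307
vertex -2.205 -1.702 -1.633
endloop
endfacet
facet normal 0.382 -0.323 -0.866
outer loop
vertex -2.205 -1.702 -1.633
vertex -2.381 -0.103 -2.307
vertex -1.493 -0.89 -1.622
endloop
endfacet
facet normal 0.648 -0.575 0.500
outer loop
vertex -2.205 -1.702 -1.633
vertex -1.493 -0.89 -1.622
vertex -2.206 -0.994 -0.817
endloop
endfacet
facet normal -0.648 0.575 -0.501
outer loop
vertex -2.381 -0.103 -2.307
vertex -3.094 -0.206 -1.503
vertex -2.382 0.606 -1.492
endloop
endfacet
facet normal 0.762 0.489 -0.425
outer loop
vertex -2.381 -0.103 -2.307
vertex -2.382 0.606 -1.492
vertex -1.493 -0.89 -1.622
endloop
endfacet
facet normal 0.762 0.490 -0.424
outer loop
vertex -1.493 -0.89 -1.622
vertex -2.382 0.606 -1.492
vertex -1.494 -0.182 -0.807
endloop
endfacet
facet normal 0.648 -0.574 0.500
outer loop
vertex -1.493 -0.89 -1.622
vertex -1.494 -0.182 -0.807
vertex -2.206 -0.994 -0.817
endloop
endfacet

endsolid


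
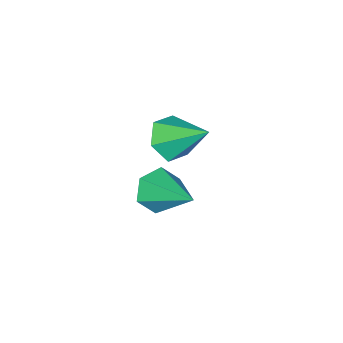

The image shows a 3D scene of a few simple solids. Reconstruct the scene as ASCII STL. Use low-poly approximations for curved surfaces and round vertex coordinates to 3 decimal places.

solid 
facet normal -0.194 -0.858 -0.475
outer loop
vertex -0.487 -0.935 -4.25
vertex -0.972 -1.221 -3.535
vertex -1.378 -0.758 -4.205
endloop
endfacet
facet normal 0.113 0.739 -0.664
outer loop
vertex -0.487 -0.935 -4.25
vertex -1.378 -0.758 -4.205
vertex -0.548 0.641 -2.505
endloop
endfacet
facet normal -0.195 -0.858 -0.475
outer loop
vertex -1.378 -0.758 -4.205
vertex -0.972 -1.221 -3.535
vertex -1.863 -1.043 -3.49
endloop
endfacet
facet normal -0.707 0.675 -0.210
outer loop
vertex -1.378 -0.758 -4.205
vertex -1.863 -1.043 -3.49
vertex -0.548 0.641 -2.505
endloop
endfacet
facet normal -0.195 -0.858 -0.475
outer loop
vertex -1.863 -1.043 -3.49
vertex -0.972 -1.221 -3.535
vertex -1.457 -1.506 -2.82
endloop
endfacet
facet normal -0.754 0.229 0.615
outer loop
vertex -1.863 -1.043 -3.49
vertex -1.457 -1.506 -2.82
vertex -0.548 0.641 -2.505
endloop
endfacet
facet normal -0.196 -0.858 -0.475
outer loop
vertex -1.457 -1.506 -2.82
vertex -0.972 -1.221 -3.535
vertex -0.566 -1.684 -2.866
endloop
endfacet
facet normal 0.020 -0.154 0.988
outer loop
vertex -1.457 -1.506 -2.82
vertex -0.566 -1.684 -2.866
vertex -0.548 0.641 -2.505
endloop
endfacet
facet normal -0.196 -0.858 -0.475
outer loop
vertex -0.566 -1.684 -2.866
vertex -0.972 -1.221 -3.535
vertex -0.081 -1.399 -3.581
endloop
endfacet
facet normal 0.840 -0.089 0.534
outer loop
vertex -0.566 -1.684 -2.866
vertex -0.081 -1.399 -3.581
vertex -0.548 0.641 -2.505
endloop
endfacet
facet normal -0.196 -0.857 -0.476
outer loop
vertex -0.081 -1.399 -3.581
vertex -0.972 -1.221 -3.535
vertex -0.487 -0.935 -4.25
endloop
endfacet
facet normal 0.888 0.357 -0.291
outer loop
vertex -0.081 -1.399 -3.581
vertex -0.487 -0.935 -4.25
vertex -0.548 0.641 -2.505
endloop
endfacet
facet normal 0.094 -0.790 -0.605
outer loop
vertex 0.253 -0.463 0.31
vertex -0.614 -0.39 0.08
vertex 0.015 0.047 -0.393
endloop
endfacet
facet normal 0.845 0.526 0.095
outer loop
vertex 0.253 -0.463 0.31
vertex 0.015 0.047 -0.393
vertex -0.786 1.05 1.18
endloop
endfacet
facet normal 0.094 -0.790 -0.605
outer loop
vertex 0.015 0.047 -0.393
vertex -0.614 -0.39 0.08
vertex -0.852 0.12 -0.623
endloop
endfacet
facet normal 0.194 0.869 -0.455
outer loop
vertex 0.015 0.047 -0.393
vertex -0.852 0.12 -0.623
vertex -0.786 1.05 1.18
endloop
endfacet
facet normal 0.095 -0.790 -0.605
outer loop
vertex -0.852 0.12 -0.623
vertex -0.614 -0.39 0.08
vertex -1.481 -0.317 -0.151
endloop
endfacet
facet normal -0.689 0.654 -0.312
outer loop
vertex -0.852 0.12 -0.623
vertex -1.481 -0.317 -0.151
vertex -0.786 1.05 1.18
endloop
endfacet
facet normal 0.094 -0.791 -0.605
outer loop
vertex -1.481 -0.317 -0.151
vertex -0.614 -0.39 0.08
vertex -1.244 -0.826 0.552
endloop
endfacet
facet normal -0.920 0.097 0.380
outer loop
vertex -1.481 -0.317 -0.151
vertex -1.244 -0.826 0.552
vertex -0.786 1.05 1.18
endloop
endfacet
facet normal 0.094 -0.791 -0.605
outer loop
vertex -1.244 -0.826 0.552
vertex -0.614 -0.39 0.08
vertex -0.377 -0.899 0.783
endloop
endfacet
facet normal -0.269 -0.246 0.931
outer loop
vertex -1.244 -0.826 0.552
vertex -0.377 -0.899 0.783
vertex -0.786 1.05 1.18
endloop
endfacet
facet normal 0.094 -0.791 -0.604
outer loop
vertex -0.377 -0.899 0.783
vertex -0.614 -0.39 0.08
vertex 0.253 -0.463 0.31
endloop
endfacet
facet normal 0.614 -0.032 0.789
outer loop
vertex -0.377 -0.899 0.783
vertex 0.253 -0.463 0.31
vertex -0.786 1.05 1.18
endloop
endfacet

endsolid


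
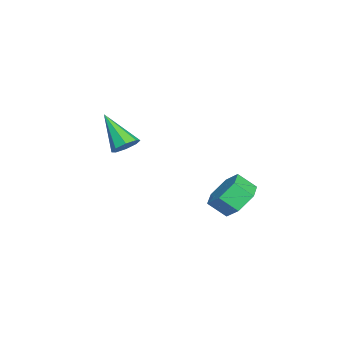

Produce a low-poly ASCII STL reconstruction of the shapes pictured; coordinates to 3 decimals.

solid 
facet normal 0.478 0.548 -0.686
outer loop
vertex -0.909 -2.714 -1.943
vertex -1.473 -2.808 -2.411
vertex -1.301 -2.309 -1.893
endloop
endfacet
facet normal 0.370 0.248 0.895
outer loop
vertex -0.909 -2.714 -1.943
vertex -1.301 -2.309 -1.893
vertex -2.507 -3.992 -0.929
endloop
endfacet
facet normal 0.478 0.548 -0.686
outer loop
vertex -1.301 -2.309 -1.893
vertex -1.473 -2.808 -2.411
vertex -1.795 -2.196 -2.147
endloop
endfacet
facet normal -0.248 0.609 0.753
outer loop
vertex -1.301 -2.309 -1.893
vertex -1.795 -2.196 -2.147
vertex -2.507 -3.992 -0.929
endloop
endfacet
facet normal 0.478 0.548 -0.686
outer loop
vertex -1.795 -2.196 -2.147
vertex -1.473 -2.808 -2.411
vertex -2.1 -2.442 -2.556
endloop
endfacet
facet normal -0.806 0.516 0.290
outer loop
vertex -1.795 -2.196 -2.147
vertex -2.1 -2.442 -2.556
vertex -2.507 -3.992 -0.929
endloop
endfacet
facet normal 0.478 0.548 -0.686
outer loop
vertex -2.1 -2.442 -2.556
vertex -1.473 -2.808 -2.411
vertex -2.038 -2.902 -2.88
endloop
endfacet
facet normal -0.975 0.024 -0.221
outer loop
vertex -2.1 -2.442 -2.556
vertex -2.038 -2.902 -2.88
vertex -2.507 -3.992 -0.929
endloop
endfacet
facet normal 0.479 0.547 -0.687
outer loop
vertex -2.038 -2.902 -2.88
vertex -1.473 -2.808 -2.411
vertex -1.646 -3.308 -2.93
endloop
endfacet
facet normal -0.660 -0.578 -0.481
outer loop
vertex -2.038 -2.902 -2.88
vertex -1.646 -3.308 -2.93
vertex -2.507 -3.992 -0.929
endloop
endfacet
facet normal 0.477 0.548 -0.687
outer loop
vertex -1.646 -3.308 -2.93
vertex -1.473 -2.808 -2.411
vertex -1.152 -3.42 -2.676
endloop
endfacet
facet normal -0.039 -0.940 -0.338
outer loop
vertex -1.646 -3.308 -2.93
vertex -1.152 -3.42 -2.676
vertex -2.507 -3.992 -0.929
endloop
endfacet
facet normal 0.479 0.548 -0.686
outer loop
vertex -1.152 -3.42 -2.676
vertex -1.473 -2.808 -2.411
vertex -0.847 -3.175 -2.267
endloop
endfacet
facet normal 0.516 -0.848 0.123
outer loop
vertex -1.152 -3.42 -2.676
vertex -0.847 -3.175 -2.267
vertex -2.507 -3.992 -0.929
endloop
endfacet
facet normal 0.479 0.547 -0.687
outer loop
vertex -0.847 -3.175 -2.267
vertex -1.473 -2.808 -2.411
vertex -0.909 -2.714 -1.943
endloop
endfacet
facet normal 0.686 -0.354 0.635
outer loop
vertex -0.847 -3.175 -2.267
vertex -0.909 -2.714 -1.943
vertex -2.507 -3.992 -0.929
endloop
endfacet
facet normal 0.026 0.763 -0.646
outer loop
vertex 2.515 2.274 -4.343
vertex 2.005 2.877 -3.652
vertex 3.054 2.846 -3.646
endloop
endfacet
facet normal 0.858 -0.349 -0.377
outer loop
vertex 2.515 2.274 -4.343
vertex 3.054 2.846 -3.646
vertex 2.486 1.42 -3.62
endloop
endfacet
facet normal 0.858 -0.349 -0.378
outer loop
vertex 2.486 1.42 -3.62
vertex 3.054 2.846 -3.646
vertex 3.025 1.991 -2.923
endloop
endfacet
facet normal -0.026 -0.763 0.646
outer loop
vertex 2.486 1.42 -3.62
vertex 3.025 1.991 -2.923
vertex 1.975 2.023 -2.928
endloop
endfacet
facet normal 0.026 0.763 -0.646
outer loop
vertex 3.054 2.846 -3.646
vertex 2.005 2.877 -3.652
vertex 2.544 3.449 -2.955
endloop
endfacet
facet normal 0.874 0.297 0.386
outer loop
vertex 3.054 2.846 -3.646
vertex 2.544 3.449 -2.955
vertex 3.025 1.991 -2.923
endloop
endfacet
facet normal 0.873 0.297 0.386
outer loop
vertex 3.025 1.991 -2.923
vertex 2.544 3.449 -2.955
vertex 2.514 2.594 -2.231
endloop
endfacet
facet normal -0.026 -0.763 0.646
outer loop
vertex 3.025 1.991 -2.923
vertex 2.514 2.594 -2.231
vertex 1.975 2.023 -2.928
endloop
endfacet
facet normal 0.026 0.763 -0.646
outer loop
vertex 2.544 3.449 -2.955
vertex 2.005 2.877 -3.652
vertex 1.494 3.48 -2.96
endloop
endfacet
facet normal 0.015 0.646 0.763
outer loop
vertex 2.544 3.449 -2.955
vertex 1.494 3.48 -2.96
vertex 2.514 2.594 -2.231
endloop
endfacet
facet normal 0.015 0.646 0.763
outer loop
vertex 2.514 2.594 -2.231
vertex 1.494 3.48 -2.96
vertex 1.465 2.626 -2.237
endloop
endfacet
facet normal -0.027 -0.763 0.646
outer loop
vertex 2.514 2.594 -2.231
vertex 1.465 2.626 -2.237
vertex 1.975 2.023 -2.928
endloop
endfacet
facet normal 0.026 0.763 -0.646
outer loop
vertex 1.494 3.48 -2.96
vertex 2.005 2.877 -3.652
vertex 0.955 2.909 -3.657
endloop
endfacet
facet normal -0.858 0.349 0.378
outer loop
vertex 1.494 3.48 -2.96
vertex 0.955 2.909 -3.657
vertex 1.465 2.626 -2.237
endloop
endfacet
facet normal -0.858 0.348 0.378
outer loop
vertex 1.465 2.626 -2.237
vertex 0.955 2.909 -3.657
vertex 0.926 2.054 -2.934
endloop
endfacet
facet normal -0.026 -0.763 0.646
outer loop
vertex 1.465 2.626 -2.237
vertex 0.926 2.054 -2.934
vertex 1.975 2.023 -2.928
endloop
endfacet
facet normal 0.026 0.763 -0.646
outer loop
vertex 0.955 2.909 -3.657
vertex 2.005 2.877 -3.652
vertex 1.466 2.306 -4.349
endloop
endfacet
facet normal -0.873 -0.297 -0.386
outer loop
vertex 0.955 2.909 -3.657
vertex 1.466 2.306 -4.349
vertex 0.926 2.054 -2.934
endloop
endfacet
facet normal -0.874 -0.296 -0.386
outer loop
vertex 0.926 2.054 -2.934
vertex 1.466 2.306 -4.349
vertex 1.436 1.451 -3.625
endloop
endfacet
facet normal -0.026 -0.763 0.646
outer loop
vertex 0.926 2.054 -2.934
vertex 1.436 1.451 -3.625
vertex 1.975 2.023 -2.928
endloop
endfacet
facet normal 0.027 0.763 -0.646
outer loop
vertex 1.466 2.306 -4.349
vertex 2.005 2.877 -3.652
vertex 2.515 2.274 -4.343
endloop
endfacet
facet normal -0.015 -0.646 -0.763
outer loop
vertex 1.466 2.306 -4.349
vertex 2.515 2.274 -4.343
vertex 1.436 1.451 -3.625
endloop
endfacet
facet normal -0.015 -0.646 -0.763
outer loop
vertex 1.436 1.451 -3.625
vertex 2.515 2.274 -4.343
vertex 2.486 1.42 -3.62
endloop
endfacet
facet normal -0.026 -0.763 0.646
outer loop
vertex 1.436 1.451 -3.625
vertex 2.486 1.42 -3.62
vertex 1.975 2.023 -2.928
endloop
endfacet

endsolid


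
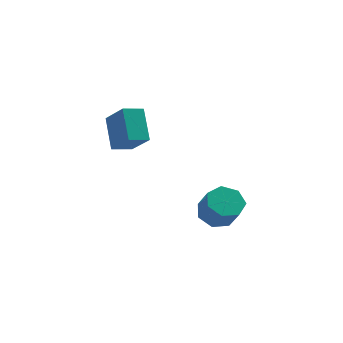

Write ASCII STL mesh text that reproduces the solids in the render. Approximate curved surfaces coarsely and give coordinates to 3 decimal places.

solid 
facet normal -0.481 0.574 -0.663
outer loop
vertex -3.15 3.53 4.096
vertex -2.125 4.066 3.816
vertex -2.808 2.107 2.617
endloop
endfacet
facet normal -0.861 -0.451 0.235
outer loop
vertex -1.875 0.994 3.904
vertex -3.15 3.53 4.096
vertex -2.808 2.107 2.617
endloop
endfacet
facet normal -0.481 0.574 -0.663
outer loop
vertex -2.808 2.107 2.617
vertex -2.125 4.066 3.816
vertex -1.783 2.643 2.338
endloop
endfacet
facet normal 0.164 -0.684 -0.711
outer loop
vertex -1.783 2.643 2.338
vertex -1.875 0.994 3.904
vertex -2.808 2.107 2.617
endloop
endfacet
facet normal -0.164 0.684 0.711
outer loop
vertex -3.15 3.53 4.096
vertex -1.192 2.953 5.103
vertex -2.125 4.066 3.816
endloop
endfacet
facet normal -0.861 -0.451 0.235
outer loop
vertex -2.217 2.417 5.382
vertex -3.15 3.53 4.096
vertex -1.875 0.994 3.904
endloop
endfacet
facet normal -0.164 0.684 0.711
outer loop
vertex -2.217 2.417 5.382
vertex -1.192 2.953 5.103
vertex -3.15 3.53 4.096
endloop
endfacet
facet normal 0.861 0.451 -0.235
outer loop
vertex -2.125 4.066 3.816
vertex -1.192 2.953 5.103
vertex -1.783 2.643 2.338
endloop
endfacet
facet normal 0.164 -0.684 -0.711
outer loop
vertex -0.85 1.53 3.624
vertex -1.875 0.994 3.904
vertex -1.783 2.643 2.338
endloop
endfacet
facet normal 0.861 0.451 -0.235
outer loop
vertex -1.783 2.643 2.338
vertex -1.192 2.953 5.103
vertex -0.85 1.53 3.624
endloop
endfacet
facet normal 0.481 -0.573 0.663
outer loop
vertex -0.85 1.53 3.624
vertex -2.217 2.417 5.382
vertex -1.875 0.994 3.904
endloop
endfacet
facet normal 0.481 -0.574 0.663
outer loop
vertex -1.192 2.953 5.103
vertex -2.217 2.417 5.382
vertex -0.85 1.53 3.624
endloop
endfacet
facet normal -0.292 0.515 -0.806
outer loop
vertex 3.557 3.171 -2.784
vertex 2.515 2.983 -2.527
vertex 3.149 3.816 -2.224
endloop
endfacet
facet normal 0.854 0.520 0.023
outer loop
vertex 3.557 3.171 -2.784
vertex 3.149 3.816 -2.224
vertex 4.048 2.306 -1.43
endloop
endfacet
facet normal 0.854 0.520 0.023
outer loop
vertex 4.048 2.306 -1.43
vertex 3.149 3.816 -2.224
vertex 3.64 2.95 -0.87
endloop
endfacet
facet normal 0.292 -0.516 0.806
outer loop
vertex 4.048 2.306 -1.43
vertex 3.64 2.95 -0.87
vertex 3.005 2.117 -1.173
endloop
endfacet
facet normal -0.292 0.515 -0.806
outer loop
vertex 3.149 3.816 -2.224
vertex 2.515 2.983 -2.527
vertex 2.264 3.833 -1.893
endloop
endfacet
facet normal 0.195 0.857 0.477
outer loop
vertex 3.149 3.816 -2.224
vertex 2.264 3.833 -1.893
vertex 3.64 2.95 -0.87
endloop
endfacet
facet normal 0.195 0.857 0.477
outer loop
vertex 3.64 2.95 -0.87
vertex 2.264 3.833 -1.893
vertex 2.754 2.967 -0.539
endloop
endfacet
facet normal 0.291 -0.515 0.806
outer loop
vertex 3.64 2.95 -0.87
vertex 2.754 2.967 -0.539
vertex 3.005 2.117 -1.173
endloop
endfacet
facet normal -0.292 0.515 -0.806
outer loop
vertex 2.264 3.833 -1.893
vertex 2.515 2.983 -2.527
vertex 1.567 3.21 -2.039
endloop
endfacet
facet normal -0.610 0.549 0.572
outer loop
vertex 2.264 3.833 -1.893
vertex 1.567 3.21 -2.039
vertex 2.754 2.967 -0.539
endloop
endfacet
facet normal -0.610 0.548 0.572
outer loop
vertex 2.754 2.967 -0.539
vertex 1.567 3.21 -2.039
vertex 2.058 2.344 -0.685
endloop
endfacet
facet normal 0.292 -0.515 0.806
outer loop
vertex 2.754 2.967 -0.539
vertex 2.058 2.344 -0.685
vertex 3.005 2.117 -1.173
endloop
endfacet
facet normal -0.292 0.515 -0.806
outer loop
vertex 1.567 3.21 -2.039
vertex 2.515 2.983 -2.527
vertex 1.584 2.416 -2.552
endloop
endfacet
facet normal -0.956 -0.173 0.236
outer loop
vertex 1.567 3.21 -2.039
vertex 1.584 2.416 -2.552
vertex 2.058 2.344 -0.685
endloop
endfacet
facet normal -0.956 -0.173 0.236
outer loop
vertex 2.058 2.344 -0.685
vertex 1.584 2.416 -2.552
vertex 2.075 1.55 -1.198
endloop
endfacet
facet normal 0.292 -0.515 0.806
outer loop
vertex 2.058 2.344 -0.685
vertex 2.075 1.55 -1.198
vertex 3.005 2.117 -1.173
endloop
endfacet
facet normal -0.292 0.515 -0.806
outer loop
vertex 1.584 2.416 -2.552
vertex 2.515 2.983 -2.527
vertex 2.302 2.049 -3.047
endloop
endfacet
facet normal -0.582 -0.764 -0.278
outer loop
vertex 1.584 2.416 -2.552
vertex 2.302 2.049 -3.047
vertex 2.075 1.55 -1.198
endloop
endfacet
facet normal -0.583 -0.764 -0.278
outer loop
vertex 2.075 1.55 -1.198
vertex 2.302 2.049 -3.047
vertex 2.792 1.183 -1.693
endloop
endfacet
facet normal 0.292 -0.515 0.806
outer loop
vertex 2.075 1.55 -1.198
vertex 2.792 1.183 -1.693
vertex 3.005 2.117 -1.173
endloop
endfacet
facet normal -0.292 0.515 -0.806
outer loop
vertex 2.302 2.049 -3.047
vertex 2.515 2.983 -2.527
vertex 3.18 2.385 -3.15
endloop
endfacet
facet normal 0.230 -0.780 -0.582
outer loop
vertex 2.302 2.049 -3.047
vertex 3.18 2.385 -3.15
vertex 2.792 1.183 -1.693
endloop
endfacet
facet normal 0.230 -0.780 -0.582
outer loop
vertex 2.792 1.183 -1.693
vertex 3.18 2.385 -3.15
vertex 3.67 1.519 -1.796
endloop
endfacet
facet normal 0.292 -0.515 0.806
outer loop
vertex 2.792 1.183 -1.693
vertex 3.67 1.519 -1.796
vertex 3.005 2.117 -1.173
endloop
endfacet
facet normal -0.292 0.515 -0.806
outer loop
vertex 3.18 2.385 -3.15
vertex 2.515 2.983 -2.527
vertex 3.557 3.171 -2.784
endloop
endfacet
facet normal 0.869 -0.208 -0.448
outer loop
vertex 3.18 2.385 -3.15
vertex 3.557 3.171 -2.784
vertex 3.67 1.519 -1.796
endloop
endfacet
facet normal 0.869 -0.209 -0.449
outer loop
vertex 3.67 1.519 -1.796
vertex 3.557 3.171 -2.784
vertex 4.048 2.306 -1.43
endloop
endfacet
facet normal 0.292 -0.515 0.806
outer loop
vertex 3.67 1.519 -1.796
vertex 4.048 2.306 -1.43
vertex 3.005 2.117 -1.173
endloop
endfacet

endsolid


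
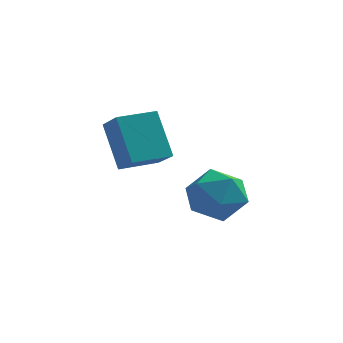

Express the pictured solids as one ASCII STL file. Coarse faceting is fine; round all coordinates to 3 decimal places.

solid 
facet normal -0.736 0.083 0.671
outer loop
vertex -2.842 -0.431 -2.645
vertex -2.357 -1.28 -2.008
vertex -2.06 -0.167 -1.82
endloop
endfacet
facet normal -0.611 0.710 0.352
outer loop
vertex -2.842 -0.431 -2.645
vertex -2.06 -0.167 -1.82
vertex -2.025 0.375 -2.853
endloop
endfacet
facet normal -0.701 0.621 -0.350
outer loop
vertex -2.842 -0.431 -2.645
vertex -2.025 0.375 -2.853
vertex -2.3 -0.402 -3.679
endloop
endfacet
facet normal -0.883 -0.060 -0.465
outer loop
vertex -2.842 -0.431 -2.645
vertex -2.3 -0.402 -3.679
vertex -2.506 -1.425 -3.156
endloop
endfacet
facet normal -0.905 -0.392 0.167
outer loop
vertex -2.842 -0.431 -2.645
vertex -2.506 -1.425 -3.156
vertex -2.357 -1.28 -2.008
endloop
endfacet
facet normal 0.073 0.882 0.465
outer loop
vertex -2.025 0.375 -2.853
vertex -2.06 -0.167 -1.82
vertex -1.034 0.025 -2.344
endloop
endfacet
facet normal -0.131 -0.131 0.983
outer loop
vertex -2.06 -0.167 -1.82
vertex -2.357 -1.28 -2.008
vertex -1.24 -0.998 -1.821
endloop
endfacet
facet normal -0.403 -0.900 0.166
outer loop
vertex -2.357 -1.28 -2.008
vertex -2.506 -1.425 -3.156
vertex -1.515 -1.775 -2.647
endloop
endfacet
facet normal -0.369 -0.363 -0.856
outer loop
vertex -2.506 -1.425 -3.156
vertex -2.3 -0.402 -3.679
vertex -1.48 -1.233 -3.68
endloop
endfacet
facet normal -0.074 0.739 -0.670
outer loop
vertex -2.3 -0.402 -3.679
vertex -2.025 0.375 -2.853
vertex -1.183 -0.12 -3.492
endloop
endfacet
facet normal 0.883 0.060 0.465
outer loop
vertex -0.698 -0.969 -2.855
vertex -1.034 0.025 -2.344
vertex -1.24 -0.998 -1.821
endloop
endfacet
facet normal 0.701 -0.621 0.350
outer loop
vertex -0.698 -0.969 -2.855
vertex -1.24 -0.998 -1.821
vertex -1.515 -1.775 -2.647
endloop
endfacet
facet normal 0.611 -0.710 -0.352
outer loop
vertex -0.698 -0.969 -2.855
vertex -1.515 -1.775 -2.647
vertex -1.48 -1.233 -3.68
endloop
endfacet
facet normal 0.736 -0.083 -0.671
outer loop
vertex -0.698 -0.969 -2.855
vertex -1.48 -1.233 -3.68
vertex -1.183 -0.12 -3.492
endloop
endfacet
facet normal 0.905 0.392 -0.167
outer loop
vertex -0.698 -0.969 -2.855
vertex -1.183 -0.12 -3.492
vertex -1.034 0.025 -2.344
endloop
endfacet
facet normal 0.369 0.363 0.856
outer loop
vertex -1.24 -0.998 -1.821
vertex -1.034 0.025 -2.344
vertex -2.06 -0.167 -1.82
endloop
endfacet
facet normal 0.074 -0.739 0.670
outer loop
vertex -1.515 -1.775 -2.647
vertex -1.24 -0.998 -1.821
vertex -2.357 -1.28 -2.008
endloop
endfacet
facet normal -0.073 -0.882 -0.465
outer loop
vertex -1.48 -1.233 -3.68
vertex -1.515 -1.775 -2.647
vertex -2.506 -1.425 -3.156
endloop
endfacet
facet normal 0.131 0.131 -0.983
outer loop
vertex -1.183 -0.12 -3.492
vertex -1.48 -1.233 -3.68
vertex -2.3 -0.402 -3.679
endloop
endfacet
facet normal 0.403 0.900 -0.166
outer loop
vertex -1.034 0.025 -2.344
vertex -1.183 -0.12 -3.492
vertex -2.025 0.375 -2.853
endloop
endfacet
facet normal -0.494 0.654 -0.574
outer loop
vertex -5.162 -2.5 0.983
vertex -4.028 -1.646 0.98
vertex -4.515 -3.363 -0.557
endloop
endfacet
facet normal -0.798 -0.602 0.002
outer loop
vertex -3.932 -4.134 0.12
vertex -5.162 -2.5 0.983
vertex -4.515 -3.363 -0.557
endloop
endfacet
facet normal -0.494 0.654 -0.574
outer loop
vertex -4.515 -3.363 -0.557
vertex -4.028 -1.646 0.98
vertex -3.381 -2.509 -0.56
endloop
endfacet
facet normal 0.344 -0.459 -0.819
outer loop
vertex -3.381 -2.509 -0.56
vertex -3.932 -4.134 0.12
vertex -4.515 -3.363 -0.557
endloop
endfacet
facet normal -0.344 0.459 0.819
outer loop
vertex -5.162 -2.5 0.983
vertex -3.445 -2.417 1.657
vertex -4.028 -1.646 0.98
endloop
endfacet
facet normal -0.798 -0.602 0.002
outer loop
vertex -4.579 -3.271 1.66
vertex -5.162 -2.5 0.983
vertex -3.932 -4.134 0.12
endloop
endfacet
facet normal -0.344 0.459 0.819
outer loop
vertex -4.579 -3.271 1.66
vertex -3.445 -2.417 1.657
vertex -5.162 -2.5 0.983
endloop
endfacet
facet normal 0.798 0.602 -0.002
outer loop
vertex -4.028 -1.646 0.98
vertex -3.445 -2.417 1.657
vertex -3.381 -2.509 -0.56
endloop
endfacet
facet normal 0.344 -0.459 -0.819
outer loop
vertex -2.798 -3.28 0.117
vertex -3.932 -4.134 0.12
vertex -3.381 -2.509 -0.56
endloop
endfacet
facet normal 0.798 0.602 -0.002
outer loop
vertex -3.381 -2.509 -0.56
vertex -3.445 -2.417 1.657
vertex -2.798 -3.28 0.117
endloop
endfacet
facet normal 0.494 -0.654 0.574
outer loop
vertex -2.798 -3.28 0.117
vertex -4.579 -3.271 1.66
vertex -3.932 -4.134 0.12
endloop
endfacet
facet normal 0.494 -0.654 0.574
outer loop
vertex -3.445 -2.417 1.657
vertex -4.579 -3.271 1.66
vertex -2.798 -3.28 0.117
endloop
endfacet

endsolid


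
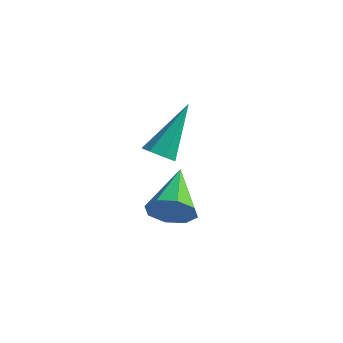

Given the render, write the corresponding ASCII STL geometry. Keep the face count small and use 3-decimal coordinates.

solid 
facet normal -0.115 -0.678 -0.726
outer loop
vertex 0.374 1.626 0.804
vertex -0.025 1.984 0.533
vertex 0.57 1.963 0.458
endloop
endfacet
facet normal 0.920 -0.175 0.351
outer loop
vertex 0.374 1.626 0.804
vertex 0.57 1.963 0.458
vertex 0.225 3.456 2.107
endloop
endfacet
facet normal -0.115 -0.678 -0.726
outer loop
vertex 0.57 1.963 0.458
vertex -0.025 1.984 0.533
vertex 0.319 2.315 0.169
endloop
endfacet
facet normal 0.870 0.442 -0.218
outer loop
vertex 0.57 1.963 0.458
vertex 0.319 2.315 0.169
vertex 0.225 3.456 2.107
endloop
endfacet
facet normal -0.114 -0.679 -0.725
outer loop
vertex 0.319 2.315 0.169
vertex -0.025 1.984 0.533
vertex -0.191 2.418 0.153
endloop
endfacet
facet normal 0.187 0.850 -0.492
outer loop
vertex 0.319 2.315 0.169
vertex -0.191 2.418 0.153
vertex 0.225 3.456 2.107
endloop
endfacet
facet normal -0.115 -0.679 -0.725
outer loop
vertex -0.191 2.418 0.153
vertex -0.025 1.984 0.533
vertex -0.576 2.194 0.424
endloop
endfacet
facet normal -0.617 0.742 -0.263
outer loop
vertex -0.191 2.418 0.153
vertex -0.576 2.194 0.424
vertex 0.225 3.456 2.107
endloop
endfacet
facet normal -0.115 -0.678 -0.726
outer loop
vertex -0.576 2.194 0.424
vertex -0.025 1.984 0.533
vertex -0.545 1.812 0.776
endloop
endfacet
facet normal -0.934 0.197 0.297
outer loop
vertex -0.576 2.194 0.424
vertex -0.545 1.812 0.776
vertex 0.225 3.456 2.107
endloop
endfacet
facet normal -0.115 -0.678 -0.726
outer loop
vertex -0.545 1.812 0.776
vertex -0.025 1.984 0.533
vertex -0.123 1.559 0.945
endloop
endfacet
facet normal -0.528 -0.371 0.764
outer loop
vertex -0.545 1.812 0.776
vertex -0.123 1.559 0.945
vertex 0.225 3.456 2.107
endloop
endfacet
facet normal -0.115 -0.678 -0.726
outer loop
vertex -0.123 1.559 0.945
vertex -0.025 1.984 0.533
vertex 0.374 1.626 0.804
endloop
endfacet
facet normal 0.296 -0.538 0.789
outer loop
vertex -0.123 1.559 0.945
vertex 0.374 1.626 0.804
vertex 0.225 3.456 2.107
endloop
endfacet
facet normal 0.317 -0.882 -0.348
outer loop
vertex 2.528 -0.931 0.312
vertex 2.245 -1.295 0.977
vertex 1.94 -1.117 0.248
endloop
endfacet
facet normal -0.134 0.673 -0.727
outer loop
vertex 2.528 -0.931 0.312
vertex 1.94 -1.117 0.248
vertex 1.675 0.295 1.603
endloop
endfacet
facet normal 0.316 -0.883 -0.348
outer loop
vertex 1.94 -1.117 0.248
vertex 2.245 -1.295 0.977
vertex 1.531 -1.407 0.612
endloop
endfacet
facet normal -0.751 0.379 -0.542
outer loop
vertex 1.94 -1.117 0.248
vertex 1.531 -1.407 0.612
vertex 1.675 0.295 1.603
endloop
endfacet
facet normal 0.316 -0.883 -0.347
outer loop
vertex 1.531 -1.407 0.612
vertex 2.245 -1.295 0.977
vertex 1.539 -1.631 1.19
endloop
endfacet
facet normal -0.997 0.062 0.038
outer loop
vertex 1.531 -1.407 0.612
vertex 1.539 -1.631 1.19
vertex 1.675 0.295 1.603
endloop
endfacet
facet normal 0.316 -0.883 -0.347
outer loop
vertex 1.539 -1.631 1.19
vertex 2.245 -1.295 0.977
vertex 1.961 -1.658 1.643
endloop
endfacet
facet normal -0.731 -0.093 0.676
outer loop
vertex 1.539 -1.631 1.19
vertex 1.961 -1.658 1.643
vertex 1.675 0.295 1.603
endloop
endfacet
facet normal 0.317 -0.883 -0.346
outer loop
vertex 1.961 -1.658 1.643
vertex 2.245 -1.295 0.977
vertex 2.549 -1.472 1.707
endloop
endfacet
facet normal -0.110 0.004 0.994
outer loop
vertex 1.961 -1.658 1.643
vertex 2.549 -1.472 1.707
vertex 1.675 0.295 1.603
endloop
endfacet
facet normal 0.317 -0.883 -0.346
outer loop
vertex 2.549 -1.472 1.707
vertex 2.245 -1.295 0.977
vertex 2.959 -1.182 1.343
endloop
endfacet
facet normal 0.507 0.298 0.809
outer loop
vertex 2.549 -1.472 1.707
vertex 2.959 -1.182 1.343
vertex 1.675 0.295 1.603
endloop
endfacet
facet normal 0.318 -0.883 -0.347
outer loop
vertex 2.959 -1.182 1.343
vertex 2.245 -1.295 0.977
vertex 2.95 -0.958 0.765
endloop
endfacet
facet normal 0.754 0.616 0.227
outer loop
vertex 2.959 -1.182 1.343
vertex 2.95 -0.958 0.765
vertex 1.675 0.295 1.603
endloop
endfacet
facet normal 0.317 -0.882 -0.348
outer loop
vertex 2.95 -0.958 0.765
vertex 2.245 -1.295 0.977
vertex 2.528 -0.931 0.312
endloop
endfacet
facet normal 0.488 0.771 -0.409
outer loop
vertex 2.95 -0.958 0.765
vertex 2.528 -0.931 0.312
vertex 1.675 0.295 1.603
endloop
endfacet

endsolid


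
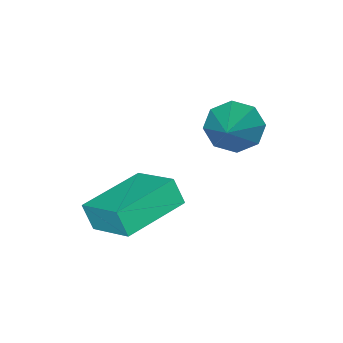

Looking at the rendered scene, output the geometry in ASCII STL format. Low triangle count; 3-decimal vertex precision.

solid 
facet normal -0.996 0.041 0.083
outer loop
vertex 0.254 -0.808 -1.815
vertex 0.364 0.591 -1.181
vertex 0.204 -0.45 -2.595
endloop
endfacet
facet normal -0.072 -0.908 -0.412
outer loop
vertex 2.176 -0.531 -2.759
vertex 0.254 -0.808 -1.815
vertex 0.204 -0.45 -2.595
endloop
endfacet
facet normal -0.996 0.041 0.083
outer loop
vertex 0.204 -0.45 -2.595
vertex 0.364 0.591 -1.181
vertex 0.314 0.949 -1.961
endloop
endfacet
facet normal -0.058 0.416 -0.908
outer loop
vertex 0.314 0.949 -1.961
vertex 2.176 -0.531 -2.759
vertex 0.204 -0.45 -2.595
endloop
endfacet
facet normal 0.058 -0.416 0.908
outer loop
vertex 0.254 -0.808 -1.815
vertex 2.336 0.51 -1.345
vertex 0.364 0.591 -1.181
endloop
endfacet
facet normal -0.072 -0.908 -0.412
outer loop
vertex 2.226 -0.889 -1.979
vertex 0.254 -0.808 -1.815
vertex 2.176 -0.531 -2.759
endloop
endfacet
facet normal 0.058 -0.416 0.908
outer loop
vertex 2.226 -0.889 -1.979
vertex 2.336 0.51 -1.345
vertex 0.254 -0.808 -1.815
endloop
endfacet
facet normal 0.072 0.908 0.412
outer loop
vertex 0.364 0.591 -1.181
vertex 2.336 0.51 -1.345
vertex 0.314 0.949 -1.961
endloop
endfacet
facet normal -0.058 0.416 -0.908
outer loop
vertex 2.286 0.868 -2.125
vertex 2.176 -0.531 -2.759
vertex 0.314 0.949 -1.961
endloop
endfacet
facet normal 0.072 0.908 0.412
outer loop
vertex 0.314 0.949 -1.961
vertex 2.336 0.51 -1.345
vertex 2.286 0.868 -2.125
endloop
endfacet
facet normal 0.996 -0.041 -0.083
outer loop
vertex 2.286 0.868 -2.125
vertex 2.226 -0.889 -1.979
vertex 2.176 -0.531 -2.759
endloop
endfacet
facet normal 0.996 -0.041 -0.083
outer loop
vertex 2.336 0.51 -1.345
vertex 2.226 -0.889 -1.979
vertex 2.286 0.868 -2.125
endloop
endfacet
facet normal -0.700 -0.482 -0.528
outer loop
vertex -0.511 0.785 0.45
vertex -1.022 1.403 0.563
vertex -0.468 1.212 0.003
endloop
endfacet
facet normal 0.925 -0.315 -0.212
outer loop
vertex -0.511 0.785 0.45
vertex -0.468 1.212 0.003
vertex 0.242 2.277 1.517
endloop
endfacet
facet normal -0.699 -0.483 -0.527
outer loop
vertex -0.468 1.212 0.003
vertex -1.022 1.403 0.563
vertex -0.751 1.751 -0.116
endloop
endfacet
facet normal 0.776 0.283 -0.563
outer loop
vertex -0.468 1.212 0.003
vertex -0.751 1.751 -0.116
vertex 0.242 2.277 1.517
endloop
endfacet
facet normal -0.699 -0.483 -0.527
outer loop
vertex -0.751 1.751 -0.116
vertex -1.022 1.403 0.563
vertex -1.192 2.086 0.162
endloop
endfacet
facet normal 0.330 0.821 -0.465
outer loop
vertex -0.751 1.751 -0.116
vertex -1.192 2.086 0.162
vertex 0.242 2.277 1.517
endloop
endfacet
facet normal -0.699 -0.483 -0.527
outer loop
vertex -1.192 2.086 0.162
vertex -1.022 1.403 0.563
vertex -1.534 2.021 0.675
endloop
endfacet
facet normal -0.153 0.988 0.023
outer loop
vertex -1.192 2.086 0.162
vertex -1.534 2.021 0.675
vertex 0.242 2.277 1.517
endloop
endfacet
facet normal -0.698 -0.483 -0.528
outer loop
vertex -1.534 2.021 0.675
vertex -1.022 1.403 0.563
vertex -1.576 1.593 1.122
endloop
endfacet
facet normal -0.391 0.683 0.617
outer loop
vertex -1.534 2.021 0.675
vertex -1.576 1.593 1.122
vertex 0.242 2.277 1.517
endloop
endfacet
facet normal -0.699 -0.482 -0.529
outer loop
vertex -1.576 1.593 1.122
vertex -1.022 1.403 0.563
vertex -1.294 1.054 1.241
endloop
endfacet
facet normal -0.242 0.086 0.966
outer loop
vertex -1.576 1.593 1.122
vertex -1.294 1.054 1.241
vertex 0.242 2.277 1.517
endloop
endfacet
facet normal -0.699 -0.482 -0.529
outer loop
vertex -1.294 1.054 1.241
vertex -1.022 1.403 0.563
vertex -0.853 0.72 0.963
endloop
endfacet
facet normal 0.204 -0.453 0.868
outer loop
vertex -1.294 1.054 1.241
vertex -0.853 0.72 0.963
vertex 0.242 2.277 1.517
endloop
endfacet
facet normal -0.700 -0.482 -0.527
outer loop
vertex -0.853 0.72 0.963
vertex -1.022 1.403 0.563
vertex -0.511 0.785 0.45
endloop
endfacet
facet normal 0.688 -0.619 0.380
outer loop
vertex -0.853 0.72 0.963
vertex -0.511 0.785 0.45
vertex 0.242 2.277 1.517
endloop
endfacet

endsolid
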